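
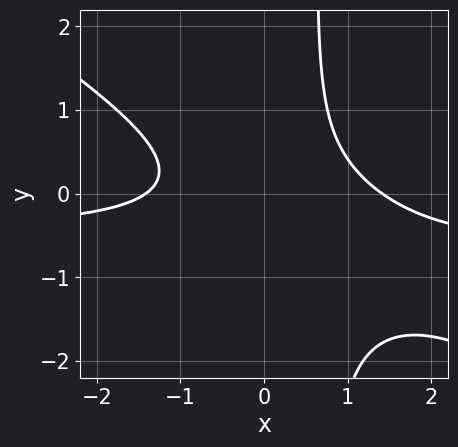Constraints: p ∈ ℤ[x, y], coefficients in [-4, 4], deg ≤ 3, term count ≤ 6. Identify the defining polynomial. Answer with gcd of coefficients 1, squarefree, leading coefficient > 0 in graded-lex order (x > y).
Degree: no degree-2 curve has this shape, so deg p = 3.
Observable constraints: the curve avoids every integer y-axis point in the box.
Putting this together gives p.

2*x^2*y + 3*x*y^2 + x^2 - 2*y^2 - 2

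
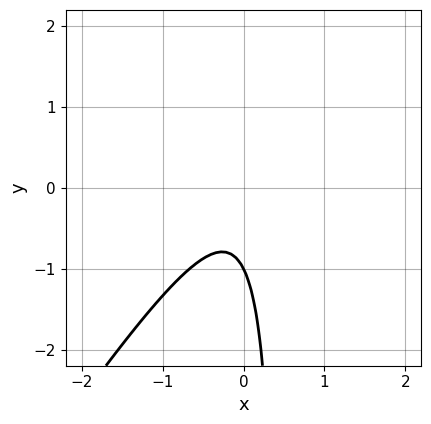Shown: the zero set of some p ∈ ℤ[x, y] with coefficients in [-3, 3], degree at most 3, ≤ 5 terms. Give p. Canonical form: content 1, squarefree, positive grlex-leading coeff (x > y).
3*x^2 - 2*x*y + y + 1

First, deg p = 2. No degree-1 curve has this shape.
Next, reading off the gridlines: no x-intercept at any integer in the box; it crosses the y-axis at the gridline y = -1.
Finally, the integer polynomial consistent with all of this is the stated p.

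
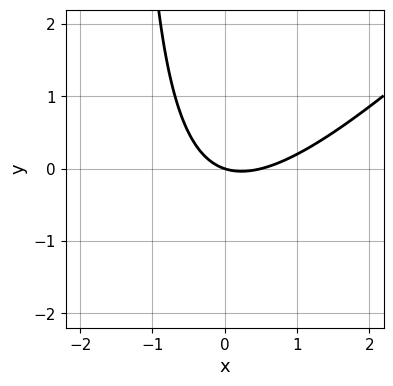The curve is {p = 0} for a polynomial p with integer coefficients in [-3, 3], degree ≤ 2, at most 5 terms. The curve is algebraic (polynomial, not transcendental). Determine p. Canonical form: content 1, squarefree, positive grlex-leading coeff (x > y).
2*x^2 - 2*x*y - x - 3*y

The degree is 2 — no degree-1 curve has this shape.
Checking where it meets the axes: one x-axis crossing is at x = 0; it crosses the y-axis at the gridline y = 0.
The integer polynomial consistent with all of this is the stated p.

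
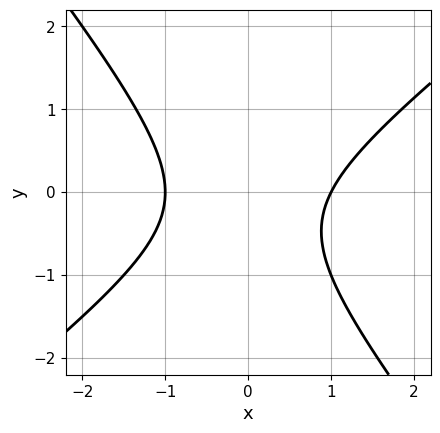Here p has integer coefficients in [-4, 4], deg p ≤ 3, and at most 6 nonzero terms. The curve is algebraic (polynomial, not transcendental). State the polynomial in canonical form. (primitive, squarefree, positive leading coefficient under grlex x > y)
2*x^2 - x*y - 2*y^2 - y - 2

1. The degree is 2 — a generic line meets the curve in up to 2 points.
2. Checking where it meets the axes: it misses every integer gridline on the y-axis; the x-axis gridline crossings are at x ∈ {-1, 1}.
3. These observations pin down the coefficients.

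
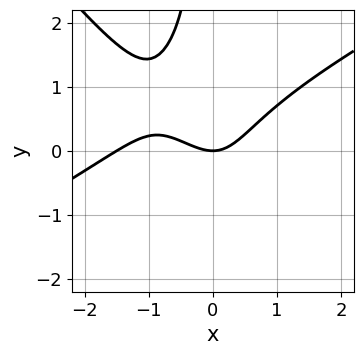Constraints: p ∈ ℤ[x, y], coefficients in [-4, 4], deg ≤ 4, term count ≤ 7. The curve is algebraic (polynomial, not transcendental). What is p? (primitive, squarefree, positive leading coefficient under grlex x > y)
(a) Degree: the shape is more complex than any degree-2 curve, so deg p = 3.
(b) From the visible intercepts: it crosses the x-axis at the gridline x = 0; one y-axis crossing is at y = 0.
(c) Solving for integer coefficients yields p as stated.

2*x^3 - 2*x^2*y - 3*x*y^2 + 3*x^2 - 3*y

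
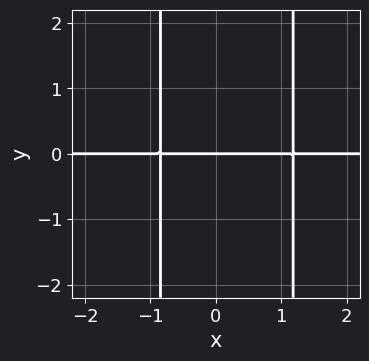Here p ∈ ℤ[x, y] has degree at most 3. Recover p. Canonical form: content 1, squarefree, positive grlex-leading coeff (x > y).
3*x^2*y - x*y - 3*y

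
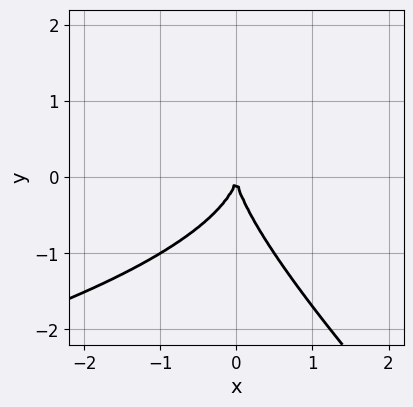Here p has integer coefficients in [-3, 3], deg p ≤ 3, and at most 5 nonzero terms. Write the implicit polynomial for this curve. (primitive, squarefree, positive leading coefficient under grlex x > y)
x*y^2 + y^3 + 2*x^2

(a) Degree: a generic line meets the curve in up to 3 points, so deg p = 3.
(b) Against the integer gridlines: one x-axis crossing is at x = 0; it meets the y-axis at y = 0 (among the integer gridlines).
(c) Fitting integer coefficients to these (and the overall shape) gives p.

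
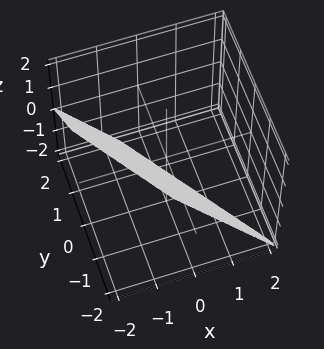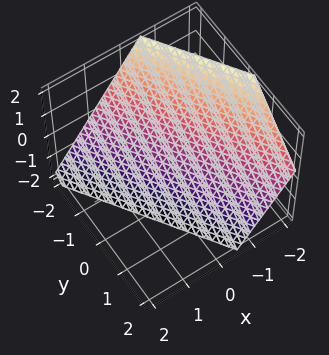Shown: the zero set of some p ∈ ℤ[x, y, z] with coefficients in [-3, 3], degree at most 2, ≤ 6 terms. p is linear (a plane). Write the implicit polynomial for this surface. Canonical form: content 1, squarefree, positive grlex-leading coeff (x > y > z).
3*x + 2*y + 2*z + 2

First, the degree is 1 — the surface is flat (a plane).
Next, from the axis intercepts and sections: one y-axis crossing is at y = -1; it meets the z-axis at z = -1 (among the integer gridlines).
Finally, putting this together gives p.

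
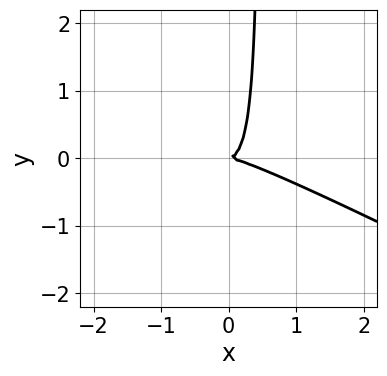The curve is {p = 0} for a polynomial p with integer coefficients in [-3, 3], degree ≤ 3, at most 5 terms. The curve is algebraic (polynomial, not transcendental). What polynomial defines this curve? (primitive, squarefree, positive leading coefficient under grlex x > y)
x^3 + 3*x^2*y + 2*x*y^2 - y^2

1. deg p = 3. A generic line meets the curve in up to 3 points.
2. Checking where it meets the axes: one y-axis crossing is at y = 0; it crosses the x-axis at the gridline x = 0.
3. Solving for integer coefficients yields p as stated.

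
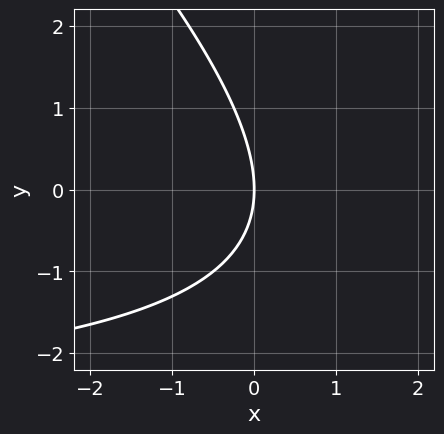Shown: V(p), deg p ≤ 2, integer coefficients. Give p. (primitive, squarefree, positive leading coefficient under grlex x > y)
x*y + y^2 + 3*x

First, deg p = 2. No degree-1 curve has this shape.
Then, checking where it meets the axes: one x-axis crossing is at x = 0; it meets the y-axis at y = 0 (among the integer gridlines).
Finally, putting this together gives p.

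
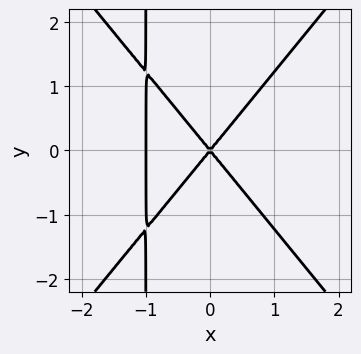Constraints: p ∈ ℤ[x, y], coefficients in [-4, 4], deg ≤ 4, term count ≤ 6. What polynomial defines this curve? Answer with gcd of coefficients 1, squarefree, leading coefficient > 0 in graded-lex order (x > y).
deg p = 3. The shape is more complex than any degree-2 curve.
Symmetries: it's symmetric under y → −y, forcing even powers of y.
Checking where it meets the axes: it crosses the y-axis at the gridline y = 0; the x-axis gridline crossings are at x ∈ {-1, 0}.
The integer polynomial consistent with all of this is the stated p.

3*x^3 - 2*x*y^2 + 3*x^2 - 2*y^2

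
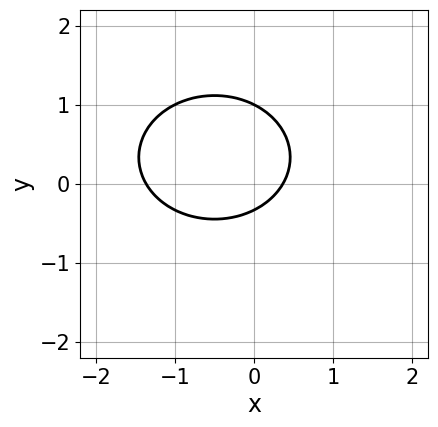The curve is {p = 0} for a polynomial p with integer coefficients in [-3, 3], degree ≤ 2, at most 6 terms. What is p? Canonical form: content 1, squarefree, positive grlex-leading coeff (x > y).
2*x^2 + 3*y^2 + 2*x - 2*y - 1

1. Degree: the shape is more complex than any degree-1 curve, so deg p = 2.
2. Against the integer gridlines: one y-axis crossing is at y = 1.
3. Fitting integer coefficients to these (and the overall shape) gives p.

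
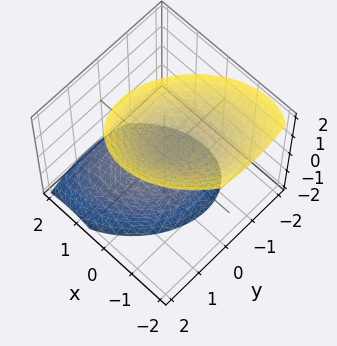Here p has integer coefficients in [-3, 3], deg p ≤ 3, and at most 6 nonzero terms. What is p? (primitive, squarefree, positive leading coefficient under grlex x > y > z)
I count 2 distinct pieces.
Degree: the shape is more complex than any degree-1 surface, so deg p = 2.
Checking where it meets the axes: no x-intercept at any integer in the box; it misses every integer gridline on the y-axis.
Fitting integer coefficients to these (and the overall shape) gives p.

3*x^2 - 2*x*y + 2*x*z + 3*y^2 - 2*z^2 + 1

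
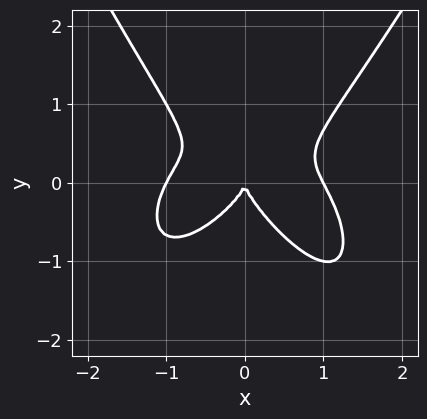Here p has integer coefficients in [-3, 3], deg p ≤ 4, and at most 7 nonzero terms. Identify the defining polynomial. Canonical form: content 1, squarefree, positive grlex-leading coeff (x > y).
(a) Degree: the shape is more complex than any degree-3 curve, so deg p = 4.
(b) Reading off the gridlines: it meets the y-axis at y = 0 (among the integer gridlines); the x-axis gridline crossings are at x ∈ {-1, 0, 1}.
(c) Solving for integer coefficients yields p as stated.

2*x^4 + 2*x^2*y - x*y^2 - 3*y^3 - 2*x^2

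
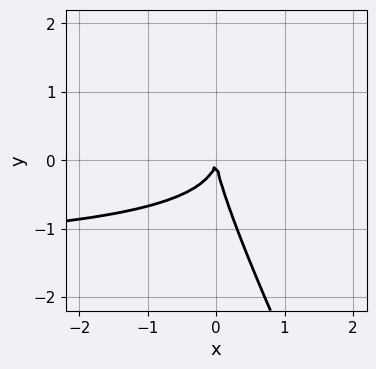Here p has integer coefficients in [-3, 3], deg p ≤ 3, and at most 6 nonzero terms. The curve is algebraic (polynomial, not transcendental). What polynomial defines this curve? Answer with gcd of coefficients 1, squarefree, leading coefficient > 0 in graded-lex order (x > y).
(a) Degree: the shape is more complex than any degree-2 curve, so deg p = 3.
(b) Checking where it meets the axes: one x-axis crossing is at x = 0; one y-axis crossing is at y = 0.
(c) Solving for integer coefficients yields p as stated.

2*x^2*y + 3*x*y^2 + y^3 + 3*x^2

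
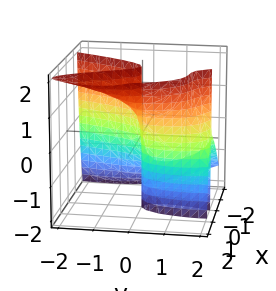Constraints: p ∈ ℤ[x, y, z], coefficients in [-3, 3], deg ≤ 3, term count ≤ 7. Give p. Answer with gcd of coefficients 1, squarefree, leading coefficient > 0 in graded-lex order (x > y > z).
Degree: no degree-2 surface has this shape, so deg p = 3.
Checking where it meets the axes: it crosses the x-axis at the gridline x = 0; the y-axis gridline crossings are at y ∈ {0, 2}; every point of the z-axis in the box is on the surface.
Solving for integer coefficients yields p as stated.

2*x^3 - 2*x^2*z + x*y*z + y^2 - 2*y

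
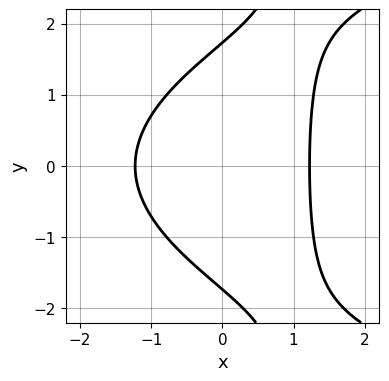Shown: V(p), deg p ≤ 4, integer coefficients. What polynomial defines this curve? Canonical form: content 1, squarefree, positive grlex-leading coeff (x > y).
1. The degree is 3 — no degree-2 curve has this shape.
2. Symmetries: it's symmetric under y → −y, forcing even powers of y.
3. The integer polynomial consistent with all of this is the stated p.

x*y^2 - 2*x^2 - y^2 + 3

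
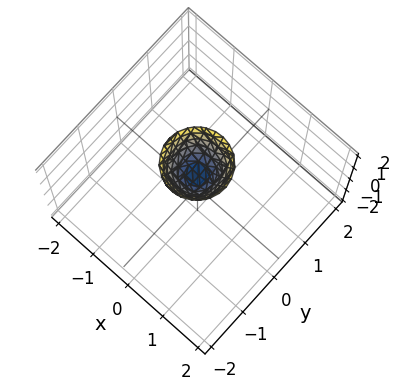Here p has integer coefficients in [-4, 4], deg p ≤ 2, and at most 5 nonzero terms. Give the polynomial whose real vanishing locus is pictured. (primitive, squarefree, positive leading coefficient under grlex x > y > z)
2*x^2 + 2*y^2 - z + 1

The degree is 2 — a generic line meets the surface in up to 2 points.
Symmetries: the surface is invariant under rotation about z: p = q(x² + y², z).
Observable constraints: the surface avoids every integer x-axis point in the box; it crosses the z-axis at the gridline z = 1.
Solving for integer coefficients yields p as stated.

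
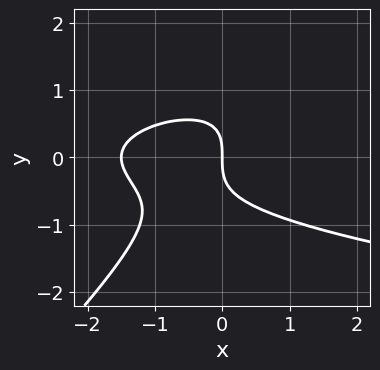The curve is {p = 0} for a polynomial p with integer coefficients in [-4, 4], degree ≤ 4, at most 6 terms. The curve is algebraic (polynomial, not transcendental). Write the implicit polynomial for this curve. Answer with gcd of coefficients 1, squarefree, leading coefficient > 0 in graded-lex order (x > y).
3*x*y^2 - 3*y^3 - 2*x^2 - 3*x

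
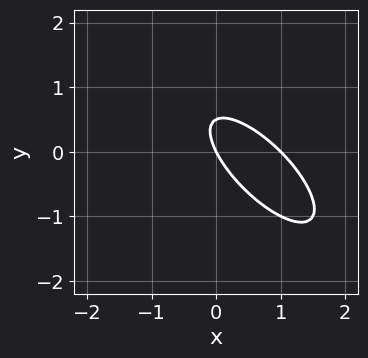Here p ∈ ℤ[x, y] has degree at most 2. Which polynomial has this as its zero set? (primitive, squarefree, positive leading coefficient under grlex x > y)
2*x^2 + 3*x*y + 2*y^2 - 2*x - y

1. Degree: no degree-1 curve has this shape, so deg p = 2.
2. From the axis intercepts and sections: it crosses the y-axis at the gridline y = 0; the x-axis gridline crossings are at x ∈ {0, 1}.
3. Fitting integer coefficients to these (and the overall shape) gives p.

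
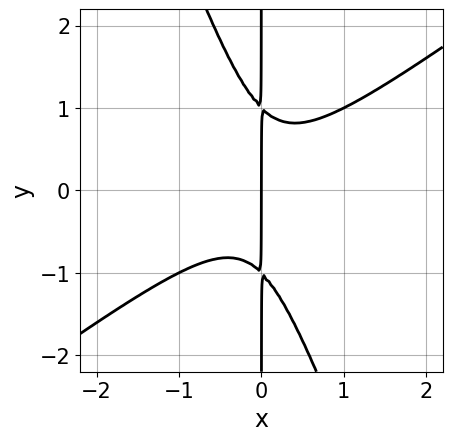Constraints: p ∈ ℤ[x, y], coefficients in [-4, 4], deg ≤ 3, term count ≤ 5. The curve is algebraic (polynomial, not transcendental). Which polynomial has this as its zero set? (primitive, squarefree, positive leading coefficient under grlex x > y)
First, the degree is 3 — no degree-2 curve has this shape.
Next, against the integer gridlines: every point of the y-axis in the box is on the curve; it meets the x-axis at x = 0 (among the integer gridlines).
Finally, fitting integer coefficients to these (and the overall shape) gives p.

2*x^3 - 2*x^2*y - x*y^2 + x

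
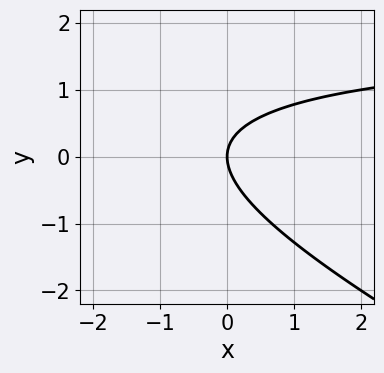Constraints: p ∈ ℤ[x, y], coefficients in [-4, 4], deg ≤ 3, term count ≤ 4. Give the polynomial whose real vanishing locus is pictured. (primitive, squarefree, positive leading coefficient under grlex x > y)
1. Degree: the shape is more complex than any degree-1 curve, so deg p = 2.
2. Against the integer gridlines: it meets the x-axis at x = 0 (among the integer gridlines); one y-axis crossing is at y = 0.
3. Putting this together gives p.

x*y + 2*y^2 - 2*x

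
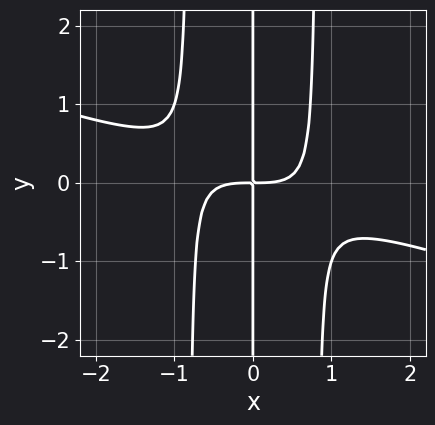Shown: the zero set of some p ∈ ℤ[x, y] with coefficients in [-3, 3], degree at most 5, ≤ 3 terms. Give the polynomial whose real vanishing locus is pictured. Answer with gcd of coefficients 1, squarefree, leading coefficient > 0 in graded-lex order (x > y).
x^4 + 3*x^3*y - 2*x*y

First, the degree is 4 — the shape is more complex than any degree-3 curve.
Next, from the axis intercepts and sections: every point of the y-axis in the box is on the curve.
Finally, fitting integer coefficients to these (and the overall shape) gives p.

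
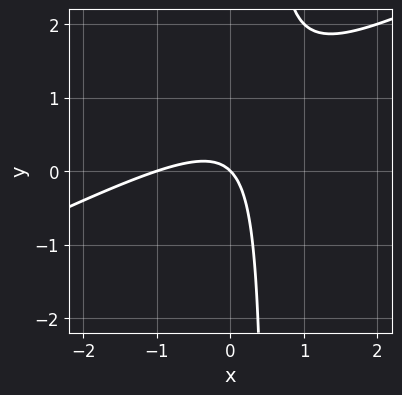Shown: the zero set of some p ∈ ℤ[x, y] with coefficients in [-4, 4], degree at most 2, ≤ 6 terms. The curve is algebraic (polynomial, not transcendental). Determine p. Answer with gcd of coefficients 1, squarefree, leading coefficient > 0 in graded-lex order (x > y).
x^2 - 2*x*y + x + y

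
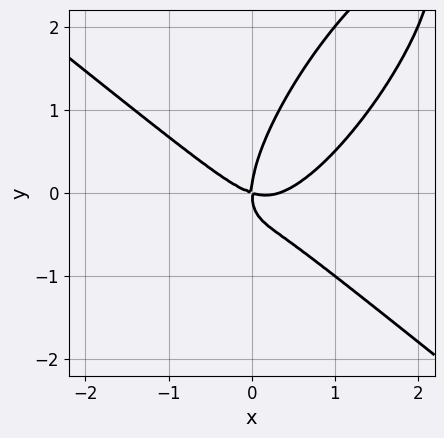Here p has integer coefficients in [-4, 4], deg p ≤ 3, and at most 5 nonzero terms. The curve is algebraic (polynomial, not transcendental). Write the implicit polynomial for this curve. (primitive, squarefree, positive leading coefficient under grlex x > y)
3*x^3 - 3*x*y^2 + 2*y^3 - x^2 - 3*x*y

First, the degree is 3 — the shape is more complex than any degree-2 curve.
Next, checking where it meets the axes: it meets the y-axis at y = 0 (among the integer gridlines); it meets the x-axis at x = 0 (among the integer gridlines).
Finally, matching integer coefficients to the picture gives p.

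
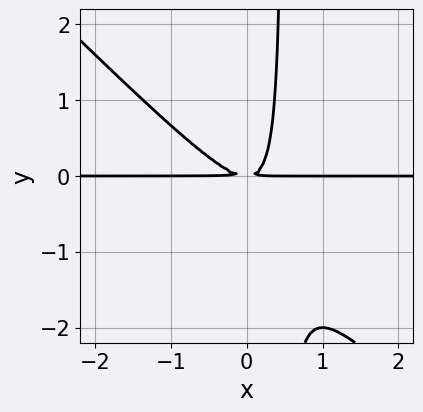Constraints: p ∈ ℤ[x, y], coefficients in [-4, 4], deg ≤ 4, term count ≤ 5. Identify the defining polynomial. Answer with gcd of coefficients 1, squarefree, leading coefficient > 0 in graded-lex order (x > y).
2*x^2*y + 2*x*y^2 - y^2

1. The degree is 3 — a generic line meets the curve in up to 3 points.
2. Reading off the gridlines: the visible x-axis segment lies entirely on the curve.
3. These observations pin down the coefficients.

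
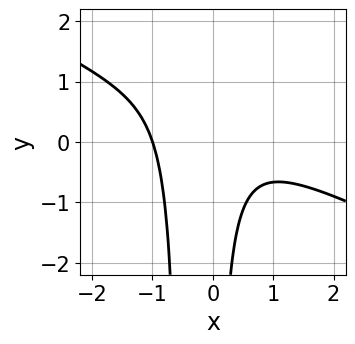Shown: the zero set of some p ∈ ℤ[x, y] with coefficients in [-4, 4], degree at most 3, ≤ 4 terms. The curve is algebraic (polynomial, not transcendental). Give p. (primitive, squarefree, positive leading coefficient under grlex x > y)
x^3 + 2*x^2*y + x*y + 1

(a) The degree is 3 — no degree-2 curve has this shape.
(b) Reading off the gridlines: it meets the x-axis at x = -1 (among the integer gridlines); no y-intercept at any integer in the box.
(c) These observations pin down the coefficients.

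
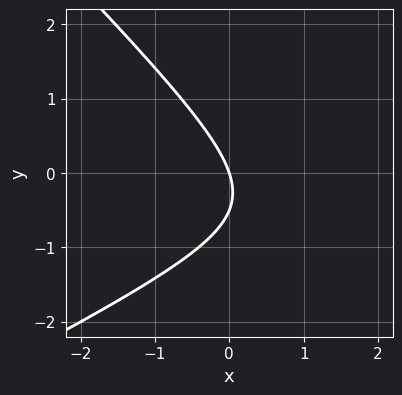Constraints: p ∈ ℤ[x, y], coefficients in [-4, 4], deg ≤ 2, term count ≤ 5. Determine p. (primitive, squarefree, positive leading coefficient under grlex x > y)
x^2 - x*y - 2*y^2 - 3*x - y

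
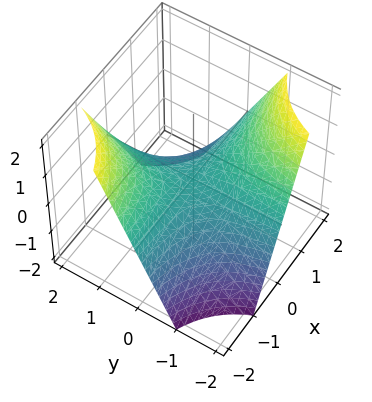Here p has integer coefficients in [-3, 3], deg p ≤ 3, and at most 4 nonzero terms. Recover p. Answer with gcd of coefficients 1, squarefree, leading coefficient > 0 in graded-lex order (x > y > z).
First, degree: a saddle surface; a quadric, so deg p = 2.
Next, from the axis intercepts and sections: the visible x-axis segment lies entirely on the surface; the visible y-axis segment lies entirely on the surface; it crosses the z-axis at the gridline z = 0.
Finally, fitting integer coefficients to these (and the overall shape) gives p.

x*y + z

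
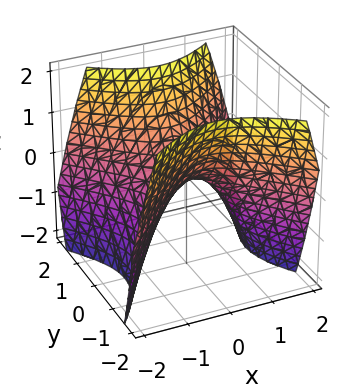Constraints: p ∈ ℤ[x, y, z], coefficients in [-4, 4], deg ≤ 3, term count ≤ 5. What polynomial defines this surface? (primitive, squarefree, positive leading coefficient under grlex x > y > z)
First, degree: a saddle surface; a quadric, so deg p = 2.
Then, symmetries: it's symmetric under y → −y, forcing even powers of y; it's symmetric under x → −x, forcing even powers of x.
Then, checking where it meets the axes: it crosses the x-axis at the gridline x = 0; it meets the y-axis at y = 0 (among the integer gridlines); it crosses the z-axis at the gridline z = 0.
Finally, the integer polynomial consistent with all of this is the stated p.

x^2 - y^2 + z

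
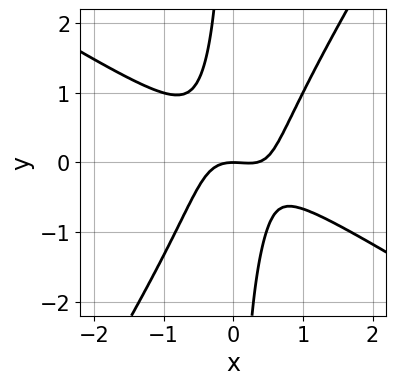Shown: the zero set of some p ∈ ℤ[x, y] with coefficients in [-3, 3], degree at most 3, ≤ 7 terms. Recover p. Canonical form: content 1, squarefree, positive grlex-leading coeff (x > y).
3*x^3 + 3*x^2*y - 3*x*y^2 - x^2 - 2*y

First, the degree is 3 — the shape is more complex than any degree-2 curve.
Next, from the visible intercepts: one y-axis crossing is at y = 0; one x-axis crossing is at x = 0.
Finally, the integer polynomial consistent with all of this is the stated p.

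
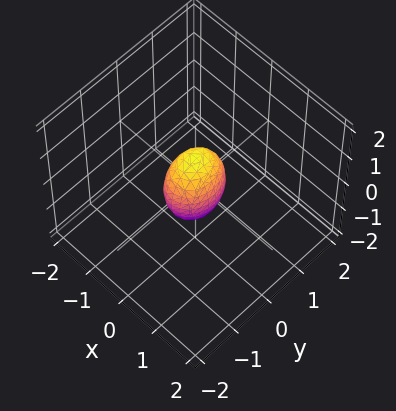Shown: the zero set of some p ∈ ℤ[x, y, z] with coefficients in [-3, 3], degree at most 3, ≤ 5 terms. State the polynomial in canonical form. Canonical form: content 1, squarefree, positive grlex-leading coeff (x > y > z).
First, the degree is 2 — bounded and convex; a quadric.
Then, symmetries: the z ↦ −z reflection is a symmetry, so z appears only in even powers; mirror symmetry x ↦ −x ⇒ only even powers of x; mirror symmetry y ↦ −y ⇒ only even powers of y.
Next, against the integer gridlines: among the integer gridlines, it crosses the z-axis at z ∈ {-1, 1}.
Finally, putting this together gives p.

3*x^2 + 2*y^2 + z^2 - 1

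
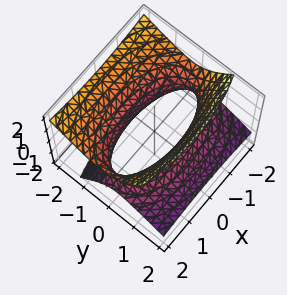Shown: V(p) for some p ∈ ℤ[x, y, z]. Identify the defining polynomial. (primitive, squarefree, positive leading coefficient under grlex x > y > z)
x^2 + 3*y^2 + 3*y*z - 3*z^2 - 3

(a) deg p = 2. A generic line meets the surface in up to 2 points.
(b) Observable constraints: the surface avoids every integer z-axis point in the box; the y-axis gridline crossings are at y ∈ {-1, 1}.
(c) Putting this together gives p.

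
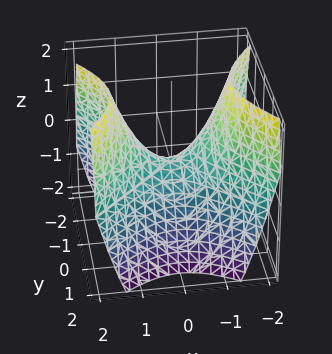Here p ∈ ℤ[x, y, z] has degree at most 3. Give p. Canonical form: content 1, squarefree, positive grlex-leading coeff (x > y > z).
1. Degree: a saddle surface; a quadric, so deg p = 2.
2. Symmetries: the x ↦ −x reflection is a symmetry, so x appears only in even powers; it's symmetric under y → −y, forcing even powers of y.
3. Against the integer gridlines: it crosses the y-axis at the gridline y = 0; it crosses the x-axis at the gridline x = 0; one z-axis crossing is at z = 0.
4. The integer polynomial consistent with all of this is the stated p.

x^2 - y^2 - z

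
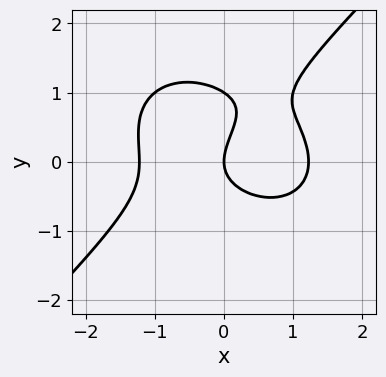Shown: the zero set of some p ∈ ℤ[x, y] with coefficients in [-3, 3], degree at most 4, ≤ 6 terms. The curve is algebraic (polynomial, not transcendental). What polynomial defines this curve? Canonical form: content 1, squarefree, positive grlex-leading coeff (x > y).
First, degree: the shape is more complex than any degree-2 curve, so deg p = 3.
Next, against the integer gridlines: the y-axis gridline crossings are at y ∈ {0, 1}; one x-axis crossing is at x = 0.
Finally, putting this together gives p.

2*x^3 + x*y^2 - 3*y^3 + 3*y^2 - 3*x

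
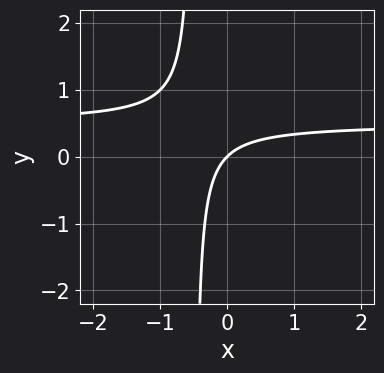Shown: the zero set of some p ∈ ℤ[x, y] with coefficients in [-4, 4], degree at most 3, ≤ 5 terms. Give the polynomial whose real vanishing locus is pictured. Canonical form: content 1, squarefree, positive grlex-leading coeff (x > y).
2*x*y - x + y

1. Degree: no degree-1 curve has this shape, so deg p = 2.
2. Reading off the gridlines: it crosses the y-axis at the gridline y = 0; one x-axis crossing is at x = 0.
3. The integer polynomial consistent with all of this is the stated p.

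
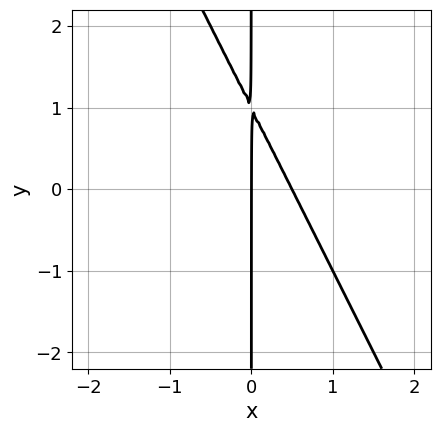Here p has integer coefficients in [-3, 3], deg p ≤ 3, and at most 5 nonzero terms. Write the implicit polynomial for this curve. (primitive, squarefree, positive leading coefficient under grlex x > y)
(a) deg p = 2. The shape is more complex than any degree-1 curve.
(b) From the visible intercepts: the visible y-axis segment lies entirely on the curve; it crosses the x-axis at the gridline x = 0.
(c) The integer polynomial consistent with all of this is the stated p.

2*x^2 + x*y - x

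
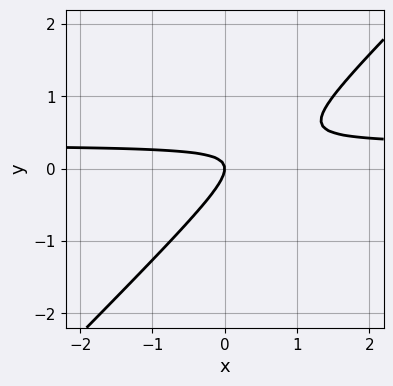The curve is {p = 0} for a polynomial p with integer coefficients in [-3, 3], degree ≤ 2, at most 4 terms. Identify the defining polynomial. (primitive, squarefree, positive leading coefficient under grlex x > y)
First, deg p = 2. No degree-1 curve has this shape.
Then, from the axis intercepts and sections: one x-axis crossing is at x = 0; it crosses the y-axis at the gridline y = 0.
Finally, solving for integer coefficients yields p as stated.

3*x*y - 3*y^2 - x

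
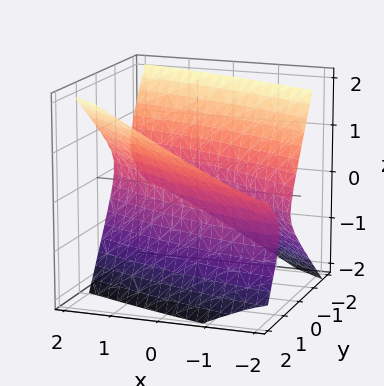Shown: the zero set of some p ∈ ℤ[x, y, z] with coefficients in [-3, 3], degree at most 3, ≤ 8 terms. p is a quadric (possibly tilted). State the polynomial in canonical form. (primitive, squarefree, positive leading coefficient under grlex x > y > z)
The picture has 2 separate pieces. They look like related sheets of one shape, so recover p as a whole.
The degree is 2 — the shape is more complex than any degree-1 surface.
Observable constraints: the surface avoids every integer z-axis point in the box.
Fitting integer coefficients to these (and the overall shape) gives p.

x^2 + 3*x*y + 3*y^2 - 2*y*z - 3*z^2 - 2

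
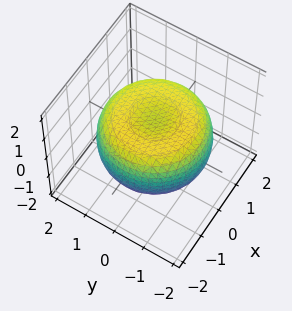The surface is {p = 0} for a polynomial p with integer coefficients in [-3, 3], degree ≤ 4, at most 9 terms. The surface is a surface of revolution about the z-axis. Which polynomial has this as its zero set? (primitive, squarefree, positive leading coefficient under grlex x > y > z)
x^4 + 2*x^2*y^2 + y^4 - 2*x^2 - 2*y^2 + 3*z^2 - 2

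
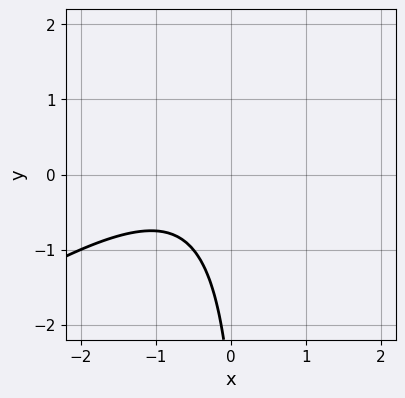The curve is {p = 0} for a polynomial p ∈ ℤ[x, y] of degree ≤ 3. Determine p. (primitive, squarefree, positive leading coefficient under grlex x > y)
(a) The degree is 2 — no degree-1 curve has this shape.
(b) Reading off the gridlines: it misses every integer gridline on the x-axis; the curve avoids every integer y-axis point in the box.
(c) The integer polynomial consistent with all of this is the stated p.

2*x^2 - 3*x*y + 2*x + y + 3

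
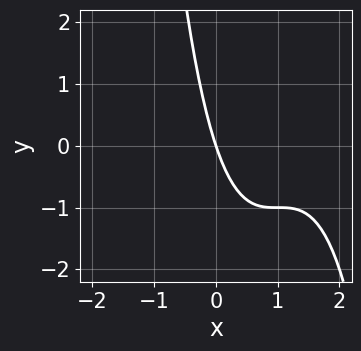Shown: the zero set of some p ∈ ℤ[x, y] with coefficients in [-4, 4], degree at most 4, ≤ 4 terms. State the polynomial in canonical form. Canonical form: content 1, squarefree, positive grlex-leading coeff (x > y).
Degree: the shape is more complex than any degree-2 curve, so deg p = 3.
From the visible intercepts: it meets the x-axis at x = 0 (among the integer gridlines); it crosses the y-axis at the gridline y = 0.
Together with the visible shape, these determine p as stated.

x^3 - 3*x^2 + 3*x + y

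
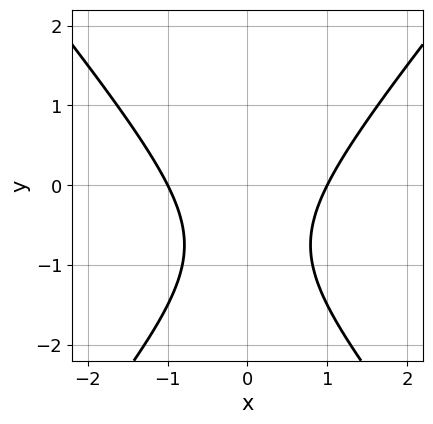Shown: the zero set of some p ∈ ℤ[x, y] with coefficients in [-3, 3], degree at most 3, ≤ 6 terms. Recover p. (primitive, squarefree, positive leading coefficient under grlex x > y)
3*x^2 - 2*y^2 - 3*y - 3

First, deg p = 2.
Next, symmetries: the x ↦ −x reflection is a symmetry, so x appears only in even powers.
Next, from the axis intercepts and sections: it misses every integer gridline on the y-axis; among the integer gridlines, it crosses the x-axis at x ∈ {-1, 1}.
Finally, solving for integer coefficients yields p as stated.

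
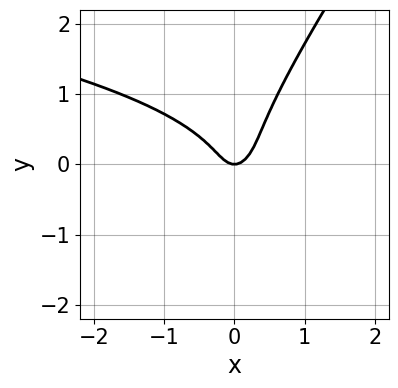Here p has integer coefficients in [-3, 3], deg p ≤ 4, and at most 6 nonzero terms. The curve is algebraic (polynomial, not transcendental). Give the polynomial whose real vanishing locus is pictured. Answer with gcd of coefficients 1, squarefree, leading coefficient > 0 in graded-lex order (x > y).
3*x*y^2 - 2*y^3 + 3*x^2 - y

(a) The degree is 3 — no degree-2 curve has this shape.
(b) Observable constraints: it crosses the x-axis at the gridline x = 0; it crosses the y-axis at the gridline y = 0.
(c) Fitting integer coefficients to these (and the overall shape) gives p.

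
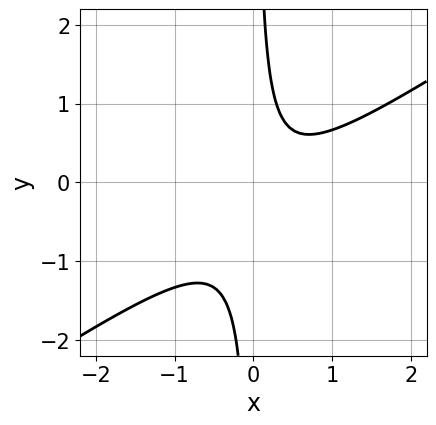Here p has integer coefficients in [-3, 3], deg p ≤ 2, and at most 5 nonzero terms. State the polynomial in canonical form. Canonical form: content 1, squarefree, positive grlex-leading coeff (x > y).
1. Degree: the shape is more complex than any degree-1 curve, so deg p = 2.
2. From the axis intercepts and sections: no y-intercept at any integer in the box; the curve avoids every integer x-axis point in the box.
3. Fitting integer coefficients to these (and the overall shape) gives p.

2*x^2 - 3*x*y - x + 1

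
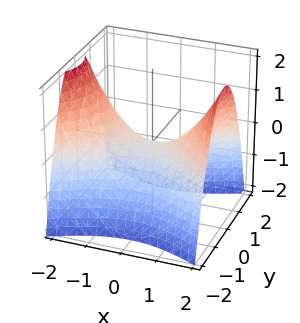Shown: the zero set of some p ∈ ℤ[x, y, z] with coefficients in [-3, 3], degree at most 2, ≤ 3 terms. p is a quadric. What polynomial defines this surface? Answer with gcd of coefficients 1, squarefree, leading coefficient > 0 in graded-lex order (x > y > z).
x^2 - 2*y^2 - 2*z

The degree is 2 — a hyperbolic paraboloid; a quadric.
Symmetries: mirror symmetry x ↦ −x ⇒ only even powers of x; mirror symmetry y ↦ −y ⇒ only even powers of y.
Against the integer gridlines: it meets the z-axis at z = 0 (among the integer gridlines); it meets the y-axis at y = 0 (among the integer gridlines); one x-axis crossing is at x = 0.
Matching integer coefficients to the picture gives p.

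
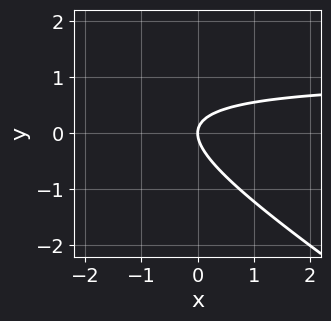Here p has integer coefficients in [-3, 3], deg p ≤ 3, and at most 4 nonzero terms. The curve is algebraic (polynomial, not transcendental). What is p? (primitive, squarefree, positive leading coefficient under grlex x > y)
2*x*y + 3*y^2 - 2*x

First, the degree is 2 — the shape is more complex than any degree-1 curve.
Next, checking where it meets the axes: it crosses the x-axis at the gridline x = 0; one y-axis crossing is at y = 0.
Finally, these observations pin down the coefficients.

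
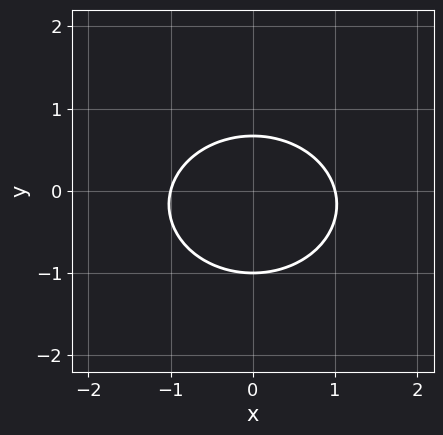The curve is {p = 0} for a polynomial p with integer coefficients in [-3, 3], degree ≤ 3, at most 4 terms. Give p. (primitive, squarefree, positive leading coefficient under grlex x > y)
Degree: no degree-1 curve has this shape, so deg p = 2.
Symmetries: it's symmetric under x → −x, forcing even powers of x.
From the axis intercepts and sections: among the integer gridlines, it crosses the x-axis at x ∈ {-1, 1}; it meets the y-axis at y = -1 (among the integer gridlines).
The integer polynomial consistent with all of this is the stated p.

2*x^2 + 3*y^2 + y - 2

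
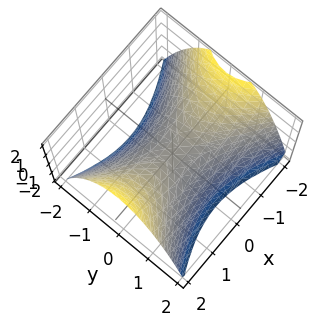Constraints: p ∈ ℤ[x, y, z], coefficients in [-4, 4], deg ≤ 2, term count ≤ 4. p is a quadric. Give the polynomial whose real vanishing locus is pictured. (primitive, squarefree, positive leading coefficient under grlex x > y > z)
The degree is 2 — a hyperbolic paraboloid; a quadric.
Symmetries: mirror symmetry y ↦ −y ⇒ only even powers of y; mirror symmetry x ↦ −x ⇒ only even powers of x.
Checking where it meets the axes: one y-axis crossing is at y = 0; it crosses the x-axis at the gridline x = 0; it meets the z-axis at z = 0 (among the integer gridlines).
These observations pin down the coefficients.

x^2 - 2*y^2 - 2*z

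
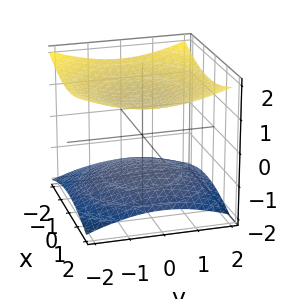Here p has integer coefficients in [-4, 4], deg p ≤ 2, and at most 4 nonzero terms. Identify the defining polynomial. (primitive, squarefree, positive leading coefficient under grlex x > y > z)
x^2 + y^2 - 3*z^2 + 3

1. There are 2 components. They look like related sheets of one shape, so recover p as a whole.
2. Degree: two separate bowl-shaped sheets opening away from each other; a quadric, so deg p = 2.
3. Symmetries: it's symmetric under z → −z, forcing even powers of z; the z-axis is an axis of rotation, so x and y enter only as x² + y².
4. Reading off the gridlines: among the integer gridlines, it crosses the z-axis at z ∈ {-1, 1}; it misses every integer gridline on the y-axis; it misses every integer gridline on the x-axis.
5. Together with the visible shape, these determine p as stated.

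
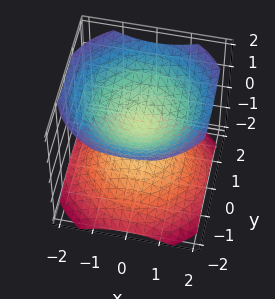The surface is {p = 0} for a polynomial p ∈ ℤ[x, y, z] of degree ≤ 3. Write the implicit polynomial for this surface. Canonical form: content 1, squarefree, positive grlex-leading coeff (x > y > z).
First, the picture has 2 separate pieces. Treating them together as one polynomial.
Next, the degree is 2 — a generic line meets the surface in up to 2 points.
Then, symmetries: the z-axis is an axis of rotation, so x and y enter only as x² + y².
Then, checking where it meets the axes: it misses every integer gridline on the y-axis; a circular section at z = 1 has radius exactly 1; the surface avoids every integer x-axis point in the box.
Finally, putting this together gives p.

2*x^2 + 2*y^2 - 3*z^2 + 1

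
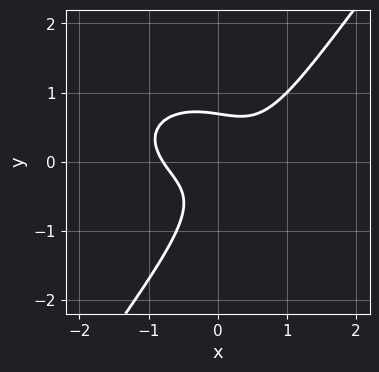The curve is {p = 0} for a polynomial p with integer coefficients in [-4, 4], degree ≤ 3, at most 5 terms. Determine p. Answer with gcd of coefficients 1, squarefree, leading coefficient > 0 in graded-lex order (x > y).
First, the degree is 3 — no degree-2 curve has this shape.
Finally, matching integer coefficients to the picture gives p.

2*x^3 + 3*x*y^2 - 3*y^3 - 3*x*y + 1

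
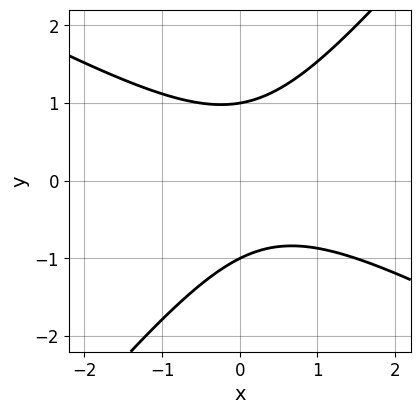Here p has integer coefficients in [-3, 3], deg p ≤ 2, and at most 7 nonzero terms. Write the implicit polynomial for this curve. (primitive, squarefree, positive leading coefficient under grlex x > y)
2*x^2 + 2*x*y - 3*y^2 - x + 3

Degree: no degree-1 curve has this shape, so deg p = 2.
From the visible intercepts: among the integer gridlines, it crosses the y-axis at y ∈ {-1, 1}; it misses every integer gridline on the x-axis.
These observations pin down the coefficients.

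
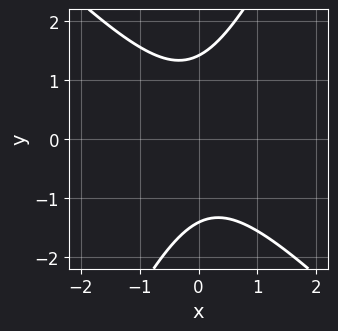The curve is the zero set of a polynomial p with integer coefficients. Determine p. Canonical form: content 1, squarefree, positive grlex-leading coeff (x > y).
2*x^2 + x*y - y^2 + 2

First, the degree is 2 — a generic line meets the curve in up to 2 points.
Then, from the visible intercepts: the curve avoids every integer x-axis point in the box.
Finally, assembling these constraints gives the stated polynomial.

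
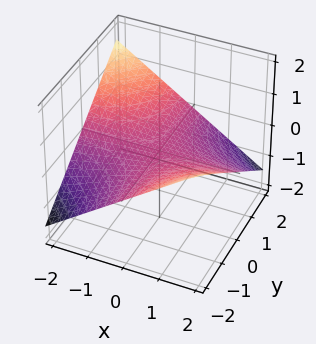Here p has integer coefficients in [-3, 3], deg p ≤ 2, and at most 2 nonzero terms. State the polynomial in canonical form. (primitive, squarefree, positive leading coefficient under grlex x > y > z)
x*y + 3*z

First, the degree is 2 — a hyperbolic paraboloid; a quadric.
Then, against the integer gridlines: the visible y-axis segment lies entirely on the surface; every point of the x-axis in the box is on the surface.
Finally, solving for integer coefficients yields p as stated.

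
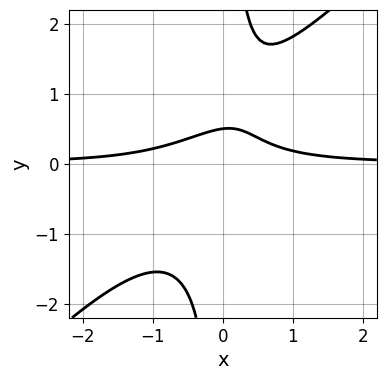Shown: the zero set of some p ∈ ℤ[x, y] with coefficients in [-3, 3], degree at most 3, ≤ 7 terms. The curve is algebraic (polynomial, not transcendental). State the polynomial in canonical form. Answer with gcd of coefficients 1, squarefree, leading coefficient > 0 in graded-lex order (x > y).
First, degree: no degree-2 curve has this shape, so deg p = 3.
Then, checking where it meets the axes: no x-intercept at any integer in the box.
Finally, these observations pin down the coefficients.

3*x^2*y - 3*x*y^2 + x*y + 2*y - 1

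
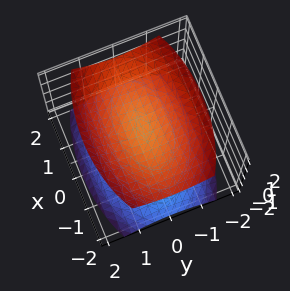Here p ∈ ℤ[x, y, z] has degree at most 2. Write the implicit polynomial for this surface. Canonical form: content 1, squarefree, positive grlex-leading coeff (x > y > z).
x^2 + 3*y^2 - 3*z^2 + 3

The picture has 2 separate pieces. Treating them together as one polynomial.
Degree: two sheets facing apart; a quadric, so deg p = 2.
Symmetries: the z ↦ −z reflection is a symmetry, so z appears only in even powers; it's symmetric under x → −x, forcing even powers of x; it's symmetric under y → −y, forcing even powers of y.
Against the integer gridlines: the z-axis gridline crossings are at z ∈ {-1, 1}; the surface avoids every integer y-axis point in the box.
Putting this together gives p.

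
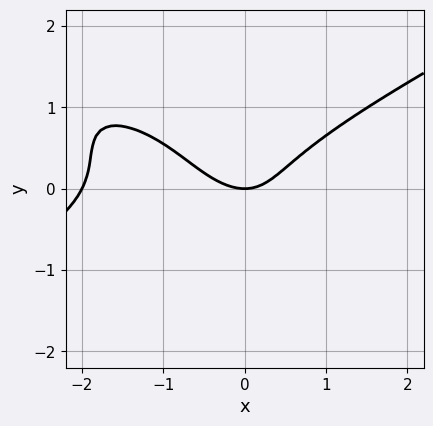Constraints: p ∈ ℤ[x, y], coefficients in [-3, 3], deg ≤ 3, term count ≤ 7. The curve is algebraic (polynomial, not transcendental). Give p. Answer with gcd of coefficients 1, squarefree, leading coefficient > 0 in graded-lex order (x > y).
x^3 - 2*x*y^2 - 3*y^3 + 2*x^2 - 2*y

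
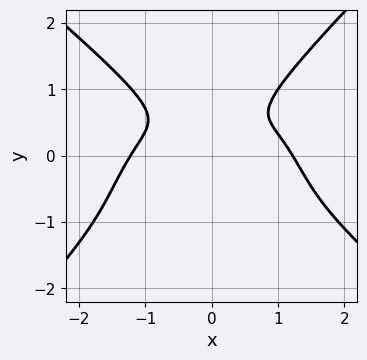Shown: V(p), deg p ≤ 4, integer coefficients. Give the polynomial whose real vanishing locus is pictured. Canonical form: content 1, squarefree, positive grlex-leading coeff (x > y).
2*x^4 + x*y^3 - 3*y^4 + 3*x^2*y - 3*x^2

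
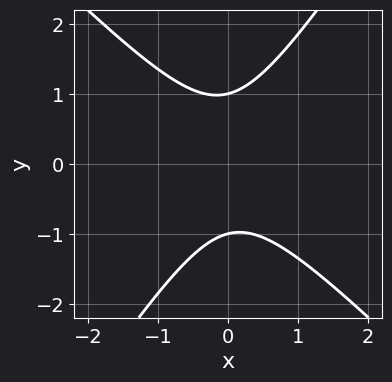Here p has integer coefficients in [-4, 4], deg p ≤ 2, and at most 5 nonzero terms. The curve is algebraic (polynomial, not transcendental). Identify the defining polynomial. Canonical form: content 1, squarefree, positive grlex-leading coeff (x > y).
The degree is 2 — the shape is more complex than any degree-1 curve.
Observable constraints: among the integer gridlines, it crosses the y-axis at y ∈ {-1, 1}; no x-intercept at any integer in the box.
Matching integer coefficients to the picture gives p.

3*x^2 + x*y - 2*y^2 + 2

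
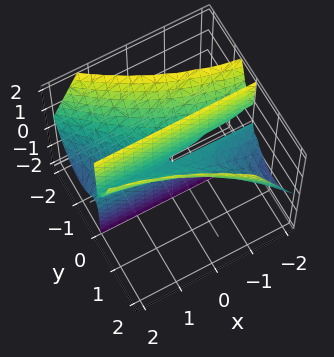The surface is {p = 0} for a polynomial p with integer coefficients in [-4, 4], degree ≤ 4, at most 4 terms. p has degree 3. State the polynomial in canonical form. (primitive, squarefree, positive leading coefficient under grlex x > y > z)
x*y^2 + y^3 - y*z

(a) deg p = 3. A generic line meets the surface in up to 3 points.
(b) From the visible intercepts: every point of the z-axis in the box is on the surface; every point of the x-axis in the box is on the surface.
(c) Matching integer coefficients to the picture gives p.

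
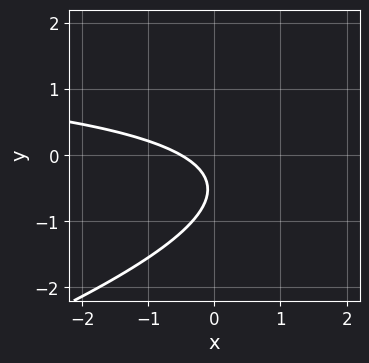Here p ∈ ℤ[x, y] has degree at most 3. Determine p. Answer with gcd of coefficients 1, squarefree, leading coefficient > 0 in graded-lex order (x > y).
The degree is 2 — no degree-1 curve has this shape.
Reading off the gridlines: it misses every integer gridline on the y-axis.
Fitting integer coefficients to these (and the overall shape) gives p.

x*y - 3*y^2 - 2*x - 3*y - 1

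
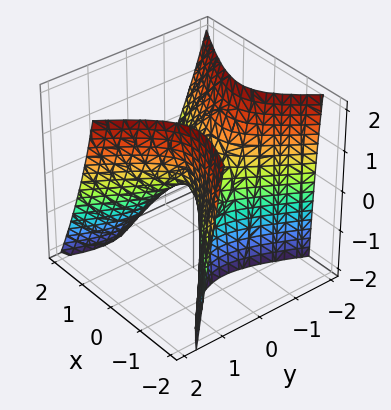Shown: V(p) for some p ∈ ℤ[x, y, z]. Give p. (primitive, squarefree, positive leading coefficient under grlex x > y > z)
First, the degree is 2 — no degree-1 surface has this shape.
Then, against the integer gridlines: it meets the z-axis at z = 0 (among the integer gridlines); it crosses the y-axis at the gridline y = 0; it crosses the x-axis at the gridline x = 0.
Finally, fitting integer coefficients to these (and the overall shape) gives p.

3*x^2 + 3*x*y + 2*x*z - 3*y^2 + 2*z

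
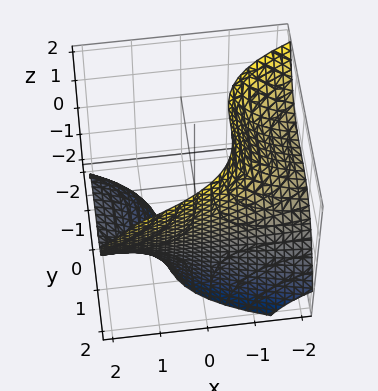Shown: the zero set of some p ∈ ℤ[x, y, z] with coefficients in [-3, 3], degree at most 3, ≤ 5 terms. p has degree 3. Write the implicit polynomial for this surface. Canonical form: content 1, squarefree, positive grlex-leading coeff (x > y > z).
y^3 - 2*x*z - 3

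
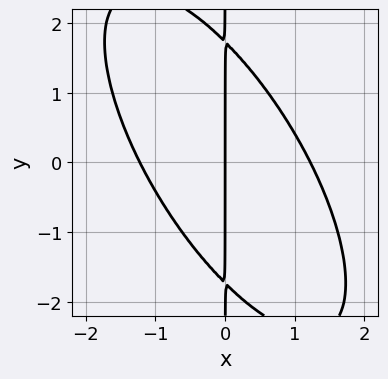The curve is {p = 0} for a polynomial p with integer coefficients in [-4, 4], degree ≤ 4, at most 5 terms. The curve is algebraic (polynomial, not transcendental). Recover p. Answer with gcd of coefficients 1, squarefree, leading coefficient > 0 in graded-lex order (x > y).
2*x^3 + 2*x^2*y + x*y^2 - 3*x

(a) The degree is 3 — the shape is more complex than any degree-2 curve.
(b) From the axis intercepts and sections: the visible y-axis segment lies entirely on the curve; one x-axis crossing is at x = 0.
(c) The integer polynomial consistent with all of this is the stated p.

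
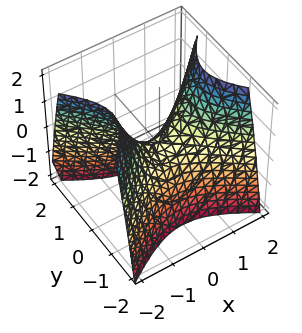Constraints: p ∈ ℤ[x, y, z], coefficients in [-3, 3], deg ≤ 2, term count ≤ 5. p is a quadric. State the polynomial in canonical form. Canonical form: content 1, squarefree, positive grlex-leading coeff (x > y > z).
1. The degree is 2 — a saddle surface; a quadric.
2. Symmetries: the x ↦ −x reflection is a symmetry, so x appears only in even powers; the y ↦ −y reflection is a symmetry, so y appears only in even powers.
3. Against the integer gridlines: it meets the x-axis at x = 0 (among the integer gridlines); it crosses the z-axis at the gridline z = 0.
4. These observations pin down the coefficients.

2*x^2 - 3*y^2 - 2*z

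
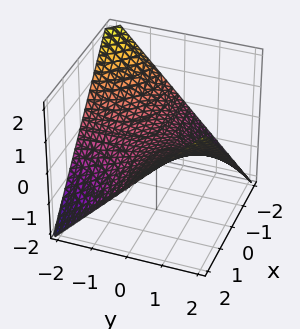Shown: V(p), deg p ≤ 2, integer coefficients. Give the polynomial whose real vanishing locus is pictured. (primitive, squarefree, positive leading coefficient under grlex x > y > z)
Degree: a saddle surface; a quadric, so deg p = 2.
Reading off the gridlines: the visible x-axis segment lies entirely on the surface; it crosses the z-axis at the gridline z = 0; the visible y-axis segment lies entirely on the surface.
Putting this together gives p.

x*y - 2*z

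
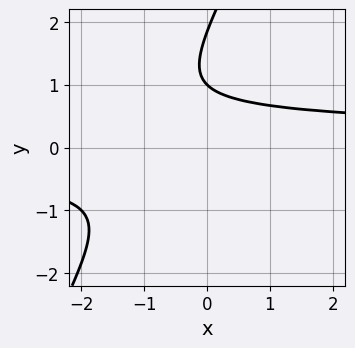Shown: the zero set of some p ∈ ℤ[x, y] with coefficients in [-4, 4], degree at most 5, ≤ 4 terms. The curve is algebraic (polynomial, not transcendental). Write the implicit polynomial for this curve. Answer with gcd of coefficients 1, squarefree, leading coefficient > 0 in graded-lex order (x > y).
1. Degree: the shape is more complex than any degree-3 curve, so deg p = 4.
2. Against the integer gridlines: it meets the y-axis at y = 1 (among the integer gridlines); no x-intercept at any integer in the box.
3. Assembling these constraints gives the stated polynomial.

2*x*y^3 - y^4 + 2*y^3 - 1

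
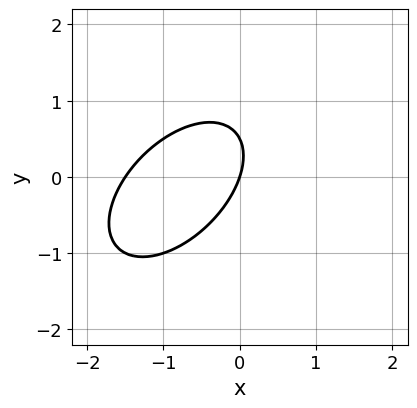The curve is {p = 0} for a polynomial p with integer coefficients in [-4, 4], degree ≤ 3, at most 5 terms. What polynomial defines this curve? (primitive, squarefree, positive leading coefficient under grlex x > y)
2*x^2 - 2*x*y + 2*y^2 + 3*x - y

Degree: the shape is more complex than any degree-1 curve, so deg p = 2.
Against the integer gridlines: it crosses the x-axis at the gridline x = 0; it meets the y-axis at y = 0 (among the integer gridlines).
These observations pin down the coefficients.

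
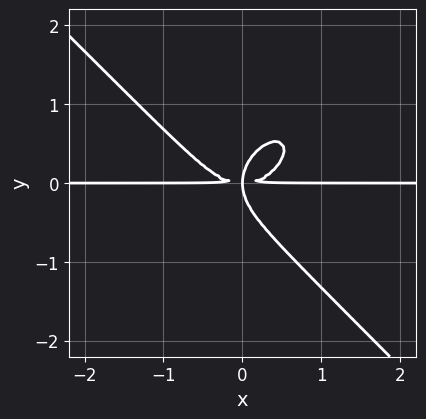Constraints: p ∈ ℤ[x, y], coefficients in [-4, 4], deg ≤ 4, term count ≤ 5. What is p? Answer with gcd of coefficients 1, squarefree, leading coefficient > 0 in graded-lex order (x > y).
x^3*y + y^4 - x*y^2

1. The degree is 4 — no degree-3 curve has this shape.
2. Reading off the gridlines: the visible x-axis segment lies entirely on the curve.
3. Together with the visible shape, these determine p as stated.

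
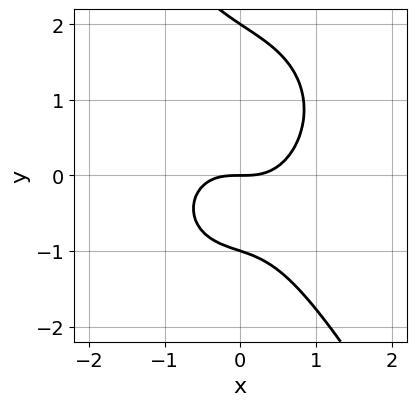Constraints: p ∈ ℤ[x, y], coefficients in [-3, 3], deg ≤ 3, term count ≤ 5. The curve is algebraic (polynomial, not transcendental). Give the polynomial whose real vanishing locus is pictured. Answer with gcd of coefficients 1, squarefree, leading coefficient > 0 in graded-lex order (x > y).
First, degree: no degree-2 curve has this shape, so deg p = 3.
Then, observable constraints: the y-axis gridline crossings are at y ∈ {-1, 0, 2}; it meets the x-axis at x = 0 (among the integer gridlines).
Finally, together with the visible shape, these determine p as stated.

2*x^3 + x*y^2 + y^3 - y^2 - 2*y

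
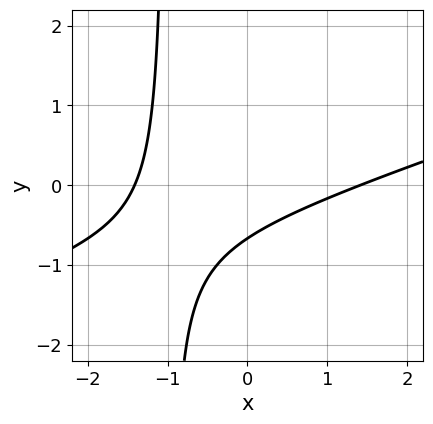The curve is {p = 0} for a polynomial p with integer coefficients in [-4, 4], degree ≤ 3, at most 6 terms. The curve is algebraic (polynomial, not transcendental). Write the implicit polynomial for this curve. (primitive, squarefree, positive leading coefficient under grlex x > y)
deg p = 2.
Putting this together gives p.

x^2 - 3*x*y - 3*y - 2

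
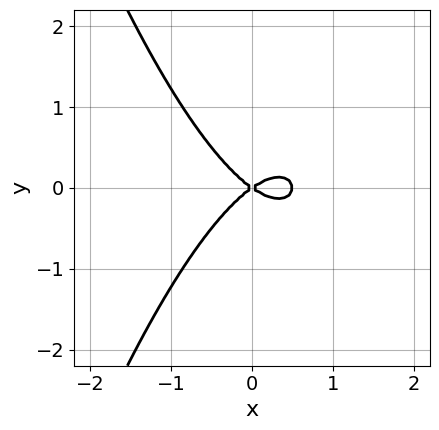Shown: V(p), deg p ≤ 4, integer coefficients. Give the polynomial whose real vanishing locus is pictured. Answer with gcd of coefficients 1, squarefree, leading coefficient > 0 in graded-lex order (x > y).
2*x^3 - x^2 + 2*y^2

1. The degree is 3 — no degree-2 curve has this shape.
2. Symmetries: mirror symmetry y ↦ −y ⇒ only even powers of y.
3. Checking where it meets the axes: it meets the x-axis at x = 0 (among the integer gridlines); it crosses the y-axis at the gridline y = 0.
4. Assembling these constraints gives the stated polynomial.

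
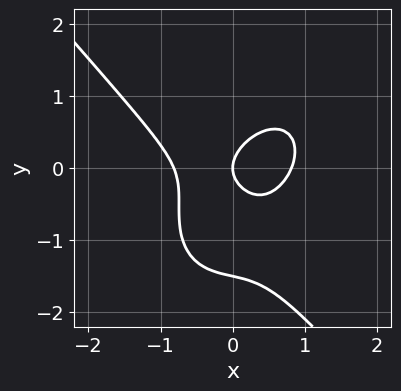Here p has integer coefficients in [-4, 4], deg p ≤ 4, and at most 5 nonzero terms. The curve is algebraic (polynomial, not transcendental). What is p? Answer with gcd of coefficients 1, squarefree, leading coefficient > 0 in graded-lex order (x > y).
3*x^3 + 2*y^3 - 2*x*y + 3*y^2 - 2*x

(a) The degree is 3 — no degree-2 curve has this shape.
(b) Checking where it meets the axes: it crosses the x-axis at the gridline x = 0; one y-axis crossing is at y = 0.
(c) The integer polynomial consistent with all of this is the stated p.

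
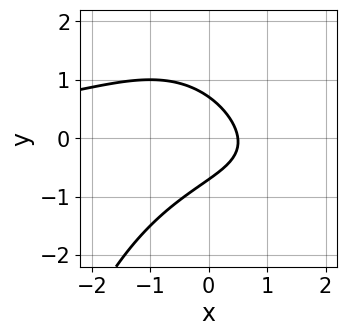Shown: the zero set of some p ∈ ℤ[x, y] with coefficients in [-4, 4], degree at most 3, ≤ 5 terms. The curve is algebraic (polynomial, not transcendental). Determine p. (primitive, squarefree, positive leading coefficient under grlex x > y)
The degree is 3 — no degree-2 curve has this shape.
Solving for integer coefficients yields p as stated.

x^2*y + 2*y^2 + 2*x - 1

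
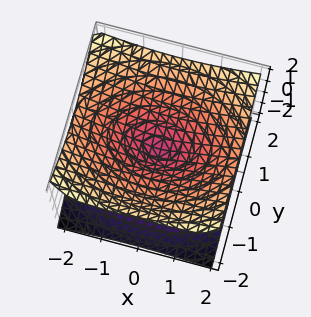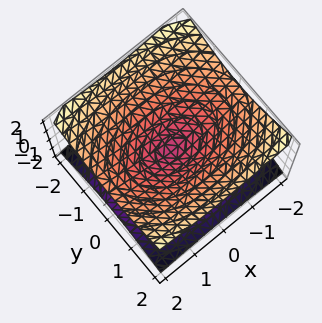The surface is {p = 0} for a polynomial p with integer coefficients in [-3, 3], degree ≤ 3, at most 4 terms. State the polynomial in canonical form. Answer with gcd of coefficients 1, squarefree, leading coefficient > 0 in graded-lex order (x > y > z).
Degree: a double cone through the origin; a quadric, so deg p = 2.
Symmetries: mirror symmetry y ↦ −y ⇒ only even powers of y; it's symmetric under z → −z, forcing even powers of z; the x ↦ −x reflection is a symmetry, so x appears only in even powers.
From the visible intercepts: it crosses the z-axis at the gridline z = 0; it crosses the y-axis at the gridline y = 0.
The integer polynomial consistent with all of this is the stated p.

x^2 + 2*y^2 - 3*z^2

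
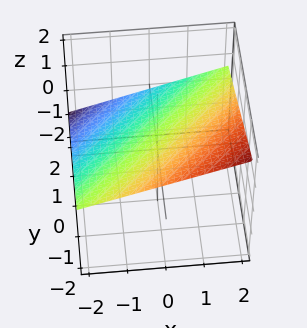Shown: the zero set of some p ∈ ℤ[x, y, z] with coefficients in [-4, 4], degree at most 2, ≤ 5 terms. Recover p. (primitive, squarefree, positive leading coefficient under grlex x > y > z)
x - y - 3*z + 2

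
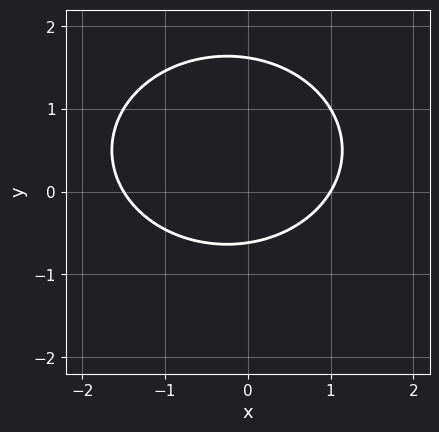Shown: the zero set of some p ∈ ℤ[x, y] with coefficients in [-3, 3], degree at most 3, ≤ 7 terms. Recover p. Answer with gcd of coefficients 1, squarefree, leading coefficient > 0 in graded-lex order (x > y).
2*x^2 + 3*y^2 + x - 3*y - 3

The degree is 2 — no degree-1 curve has this shape.
From the visible intercepts: it crosses the x-axis at the gridline x = 1.
Matching integer coefficients to the picture gives p.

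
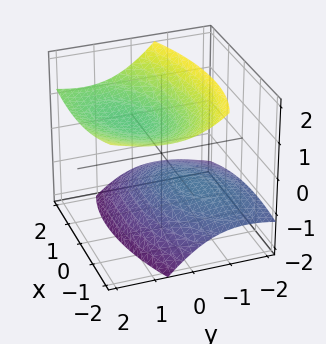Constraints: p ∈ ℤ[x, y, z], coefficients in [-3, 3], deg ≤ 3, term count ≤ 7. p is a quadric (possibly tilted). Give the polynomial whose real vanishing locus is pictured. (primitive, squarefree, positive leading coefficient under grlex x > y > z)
(a) I count 2 distinct pieces. Treating them together as one polynomial.
(b) The degree is 2 — the shape is more complex than any degree-1 surface.
(c) Against the integer gridlines: the z-axis gridline crossings are at z ∈ {-1, 1}; no y-intercept at any integer in the box; it misses every integer gridline on the x-axis.
(d) The integer polynomial consistent with all of this is the stated p.

x^2 - x*y + 2*y^2 - 3*y*z - 3*z^2 + 3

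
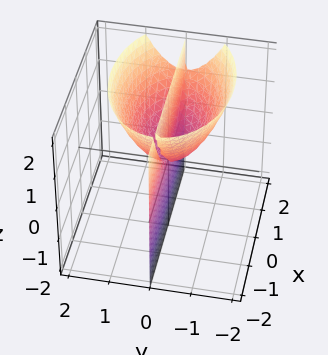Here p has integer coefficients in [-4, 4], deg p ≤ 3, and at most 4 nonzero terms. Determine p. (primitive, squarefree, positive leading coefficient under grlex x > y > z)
x^2*y + 2*y^3 - x*y - 2*y*z

1. There are 2 components. Treating them together as one polynomial.
2. Degree: a generic line meets the surface in up to 3 points, so deg p = 3.
3. From the axis intercepts and sections: one y-axis crossing is at y = 0; every point of the x-axis in the box is on the surface; the visible z-axis segment lies entirely on the surface.
4. Matching integer coefficients to the picture gives p.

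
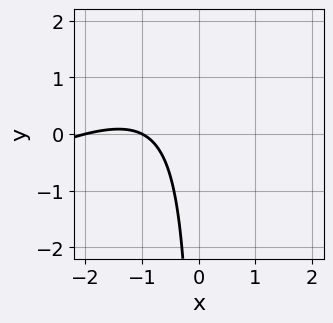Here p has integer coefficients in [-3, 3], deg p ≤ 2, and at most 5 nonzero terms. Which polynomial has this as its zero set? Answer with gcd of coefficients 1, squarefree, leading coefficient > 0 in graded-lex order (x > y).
1. Degree: a generic line meets the curve in up to 2 points, so deg p = 2.
2. From the axis intercepts and sections: the curve avoids every integer y-axis point in the box; the x-axis gridline crossings are at x ∈ {-2, -1}.
3. Assembling these constraints gives the stated polynomial.

x^2 - 2*x*y + 3*x + 2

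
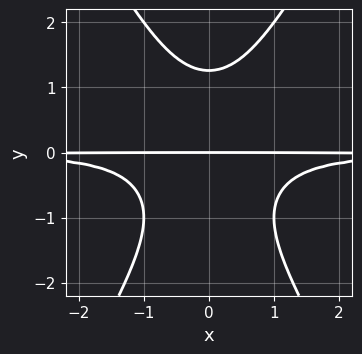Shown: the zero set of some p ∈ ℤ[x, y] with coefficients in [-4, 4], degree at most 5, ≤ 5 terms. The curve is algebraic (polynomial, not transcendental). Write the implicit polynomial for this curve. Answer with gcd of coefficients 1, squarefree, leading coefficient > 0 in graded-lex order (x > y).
3*x^2*y^2 - y^4 + 2*y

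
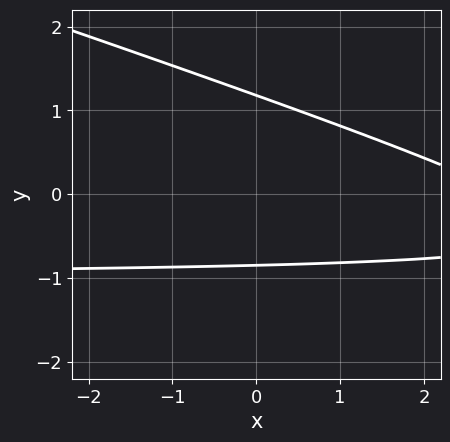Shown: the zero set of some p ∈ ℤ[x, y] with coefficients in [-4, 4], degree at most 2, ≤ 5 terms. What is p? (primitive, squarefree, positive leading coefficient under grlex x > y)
x*y + 3*y^2 + x - y - 3

1. deg p = 2. No degree-1 curve has this shape.
2. Observable constraints: no x-intercept at any integer in the box.
3. Assembling these constraints gives the stated polynomial.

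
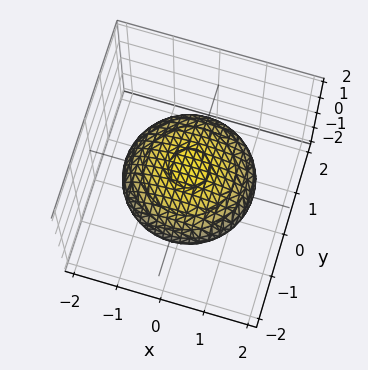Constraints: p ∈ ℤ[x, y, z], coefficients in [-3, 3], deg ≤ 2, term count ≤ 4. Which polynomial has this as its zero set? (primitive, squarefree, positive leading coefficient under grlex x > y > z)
The degree is 2 — a generic line meets the surface in up to 2 points.
By symmetry, the z-axis is an axis of rotation, so x and y enter only as x² + y².
Reading off the gridlines: a circular section at z = 0 has radius between 1 and 2.
These observations pin down the coefficients.

x^2 + y^2 + 3*z^2 - 2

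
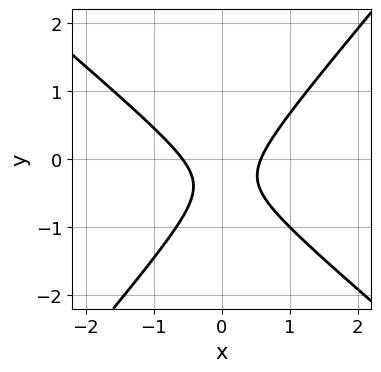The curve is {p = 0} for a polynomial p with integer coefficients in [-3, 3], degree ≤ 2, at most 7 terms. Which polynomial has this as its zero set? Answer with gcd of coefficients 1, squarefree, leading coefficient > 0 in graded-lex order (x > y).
3*x^2 + x*y - 3*y^2 - 2*y - 1

First, degree: no degree-1 curve has this shape, so deg p = 2.
Next, against the integer gridlines: no y-intercept at any integer in the box.
Finally, putting this together gives p.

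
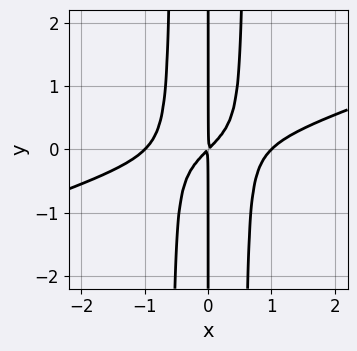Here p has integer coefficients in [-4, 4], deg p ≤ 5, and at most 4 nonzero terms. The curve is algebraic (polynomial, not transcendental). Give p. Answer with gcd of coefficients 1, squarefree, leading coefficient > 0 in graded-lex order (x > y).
First, deg p = 4. No degree-3 curve has this shape.
Next, against the integer gridlines: the x-axis gridline crossings are at x ∈ {-1, 1}; every point of the y-axis in the box is on the curve.
Finally, these observations pin down the coefficients.

x^4 - 3*x^3*y - x^2 + x*y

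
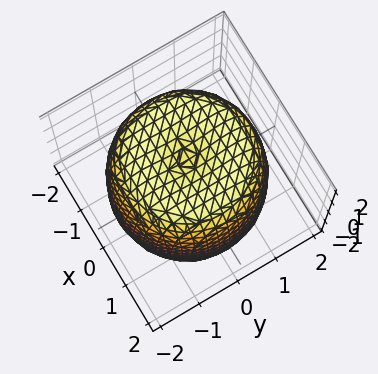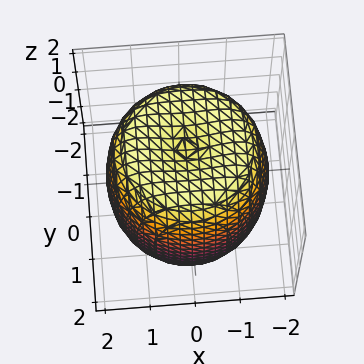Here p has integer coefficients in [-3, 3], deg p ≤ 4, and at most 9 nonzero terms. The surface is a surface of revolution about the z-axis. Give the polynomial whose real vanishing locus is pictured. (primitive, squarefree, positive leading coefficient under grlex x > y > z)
1. deg p = 4.
2. By symmetry, the surface is invariant under rotation about z: p = q(x² + y², z).
3. Observable constraints: a circular section at z = 0 has radius between 1 and 2.
4. Solving for integer coefficients yields p as stated.

x^4 + 2*x^2*y^2 + y^4 - 2*x^2 - 2*y^2 + z^2 - 3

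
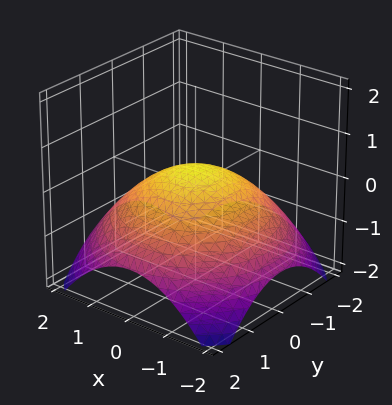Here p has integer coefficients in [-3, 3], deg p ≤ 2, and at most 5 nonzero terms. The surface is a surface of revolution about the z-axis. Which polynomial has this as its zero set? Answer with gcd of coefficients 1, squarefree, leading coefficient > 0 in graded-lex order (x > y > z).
First, deg p = 2.
Next, symmetries: the surface is invariant under rotation about z: p = q(x² + y², z).
Next, reading off the gridlines: the x-axis gridline crossings are at x ∈ {-1, 1}; a circular section at z = 0 has radius exactly 1; the y-axis gridline crossings are at y ∈ {-1, 1}.
Finally, putting this together gives p.

x^2 + y^2 + 3*z - 1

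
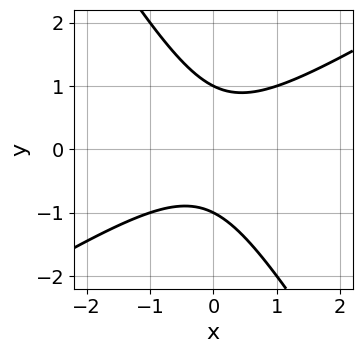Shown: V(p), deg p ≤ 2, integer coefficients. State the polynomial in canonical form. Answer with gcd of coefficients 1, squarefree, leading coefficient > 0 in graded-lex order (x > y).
x^2 - x*y - y^2 + 1

First, deg p = 2.
Then, against the integer gridlines: among the integer gridlines, it crosses the y-axis at y ∈ {-1, 1}; the curve avoids every integer x-axis point in the box.
Finally, putting this together gives p.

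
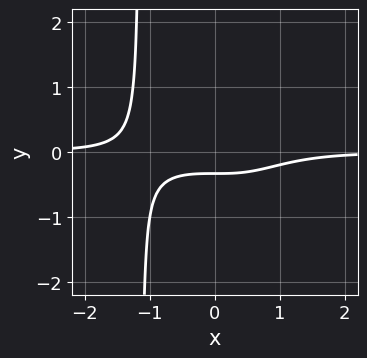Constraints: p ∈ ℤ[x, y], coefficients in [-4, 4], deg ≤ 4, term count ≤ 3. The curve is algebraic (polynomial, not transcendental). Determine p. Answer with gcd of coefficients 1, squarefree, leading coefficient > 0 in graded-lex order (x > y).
2*x^3*y + 3*y + 1

First, the degree is 4 — no degree-3 curve has this shape.
Then, from the axis intercepts and sections: it misses every integer gridline on the x-axis.
Finally, assembling these constraints gives the stated polynomial.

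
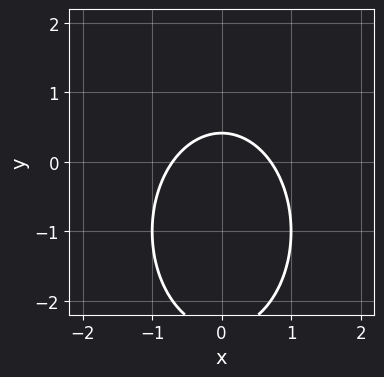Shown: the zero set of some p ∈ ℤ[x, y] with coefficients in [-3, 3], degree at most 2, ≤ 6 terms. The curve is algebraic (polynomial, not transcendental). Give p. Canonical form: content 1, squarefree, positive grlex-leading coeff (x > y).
2*x^2 + y^2 + 2*y - 1

Degree: the shape is more complex than any degree-1 curve, so deg p = 2.
Symmetries: the x ↦ −x reflection is a symmetry, so x appears only in even powers.
The integer polynomial consistent with all of this is the stated p.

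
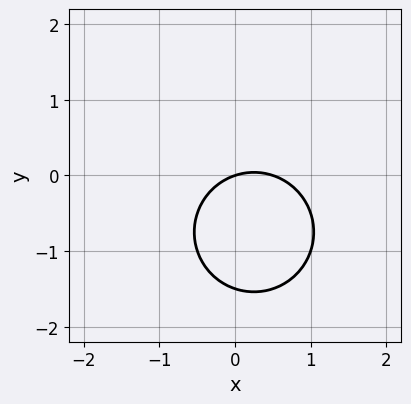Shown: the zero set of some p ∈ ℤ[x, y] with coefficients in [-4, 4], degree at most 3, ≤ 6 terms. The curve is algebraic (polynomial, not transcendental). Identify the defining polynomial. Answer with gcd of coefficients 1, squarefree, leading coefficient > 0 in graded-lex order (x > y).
2*x^2 + 2*y^2 - x + 3*y

1. deg p = 2. A generic line meets the curve in up to 2 points.
2. Against the integer gridlines: it crosses the y-axis at the gridline y = 0; it crosses the x-axis at the gridline x = 0.
3. Together with the visible shape, these determine p as stated.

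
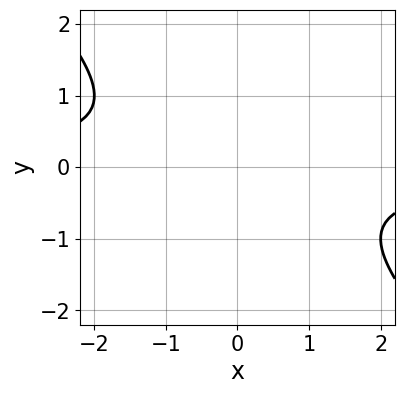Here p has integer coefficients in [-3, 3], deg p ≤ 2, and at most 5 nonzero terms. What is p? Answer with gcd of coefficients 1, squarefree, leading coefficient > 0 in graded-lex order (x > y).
The degree is 2 — the shape is more complex than any degree-1 curve.
Reading off the gridlines: the curve avoids every integer x-axis point in the box; it misses every integer gridline on the y-axis.
Fitting integer coefficients to these (and the overall shape) gives p.

x*y + y^2 + 1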